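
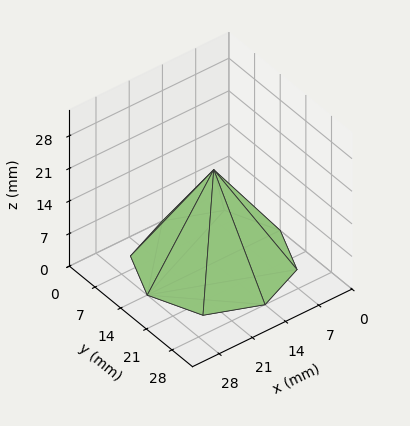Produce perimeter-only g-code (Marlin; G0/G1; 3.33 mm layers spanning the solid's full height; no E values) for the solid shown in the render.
Reading the render: the shape is a regular 8-sided pyramid, base circumscribed radius ≈ 14 mm, apex at z ≈ 20 mm (dimensions read to the nearest mm from the axis ticks). For the g-code, the solid's height is divided into equal slices at the stated Δz and each level perimeter traced with G1 moves after a G0 lift.

; perimeter-only toolpath
G21 ; units = mm
G90 ; absolute positioning
G28 ; home
; layer 1
G0 Z3.33
G0 X25.67 Y14.00
G1 X22.25 Y22.25
G1 X14.00 Y25.67
G1 X5.75 Y22.25
G1 X2.33 Y14.00
G1 X5.75 Y5.75
G1 X14.00 Y2.33
G1 X22.25 Y5.75
G1 X25.67 Y14.00
; layer 2
G0 Z6.67
G0 X23.33 Y14.00
G1 X20.60 Y20.60
G1 X14.00 Y23.33
G1 X7.40 Y20.60
G1 X4.67 Y14.00
G1 X7.40 Y7.40
G1 X14.00 Y4.67
G1 X20.60 Y7.40
G1 X23.33 Y14.00
; layer 3
G0 Z10.00
G0 X21.00 Y14.00
G1 X18.95 Y18.95
G1 X14.00 Y21.00
G1 X9.05 Y18.95
G1 X7.00 Y14.00
G1 X9.05 Y9.05
G1 X14.00 Y7.00
G1 X18.95 Y9.05
G1 X21.00 Y14.00
; layer 4
G0 Z13.33
G0 X18.67 Y14.00
G1 X17.30 Y17.30
G1 X14.00 Y18.67
G1 X10.70 Y17.30
G1 X9.33 Y14.00
G1 X10.70 Y10.70
G1 X14.00 Y9.33
G1 X17.30 Y10.70
G1 X18.67 Y14.00
; layer 5
G0 Z16.67
G0 X16.33 Y14.00
G1 X15.65 Y15.65
G1 X14.00 Y16.33
G1 X12.35 Y15.65
G1 X11.67 Y14.00
G1 X12.35 Y12.35
G1 X14.00 Y11.67
G1 X15.65 Y12.35
G1 X16.33 Y14.00
M2 ; end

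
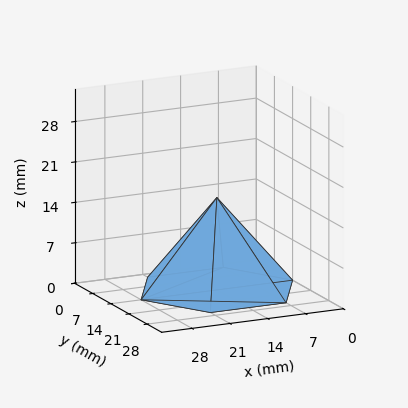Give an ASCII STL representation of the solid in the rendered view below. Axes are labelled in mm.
Reading the render: the shape is a regular 6-sided pyramid, base circumscribed radius ≈ 14 mm, apex at z ≈ 16 mm (dimensions read to the nearest mm from the axis ticks). For the STL, each face is triangulated and given an outward normal.

solid part
  facet normal 0.0000 0.0000 -1.0000
    outer loop
      vertex 7.0 26.1 0.0
      vertex 21.0 26.1 0.0
      vertex 28.0 14.0 0.0
    endloop
  endfacet
  facet normal 0.0000 0.0000 -1.0000
    outer loop
      vertex 0.0 14.0 0.0
      vertex 7.0 26.1 0.0
      vertex 28.0 14.0 0.0
    endloop
  endfacet
  facet normal 0.0000 0.0000 -1.0000
    outer loop
      vertex 7.0 1.9 0.0
      vertex 0.0 14.0 0.0
      vertex 28.0 14.0 0.0
    endloop
  endfacet
  facet normal 0.0000 0.0000 -1.0000
    outer loop
      vertex 21.0 1.9 0.0
      vertex 7.0 1.9 0.0
      vertex 28.0 14.0 0.0
    endloop
  endfacet
  facet normal 0.6900 0.3992 0.6038
    outer loop
      vertex 28.0 14.0 0.0
      vertex 21.0 26.1 0.0
      vertex 14.0 14.0 16.0
    endloop
  endfacet
  facet normal 0.0000 0.7976 0.6032
    outer loop
      vertex 21.0 26.1 0.0
      vertex 7.0 26.1 0.0
      vertex 14.0 14.0 16.0
    endloop
  endfacet
  facet normal -0.6900 0.3992 0.6038
    outer loop
      vertex 7.0 26.1 0.0
      vertex 0.0 14.0 0.0
      vertex 14.0 14.0 16.0
    endloop
  endfacet
  facet normal -0.6900 -0.3992 0.6038
    outer loop
      vertex 0.0 14.0 0.0
      vertex 7.0 1.9 0.0
      vertex 14.0 14.0 16.0
    endloop
  endfacet
  facet normal 0.0000 -0.7976 0.6032
    outer loop
      vertex 7.0 1.9 0.0
      vertex 21.0 1.9 0.0
      vertex 14.0 14.0 16.0
    endloop
  endfacet
  facet normal 0.6900 -0.3992 0.6038
    outer loop
      vertex 21.0 1.9 0.0
      vertex 28.0 14.0 0.0
      vertex 14.0 14.0 16.0
    endloop
  endfacet
endsolid part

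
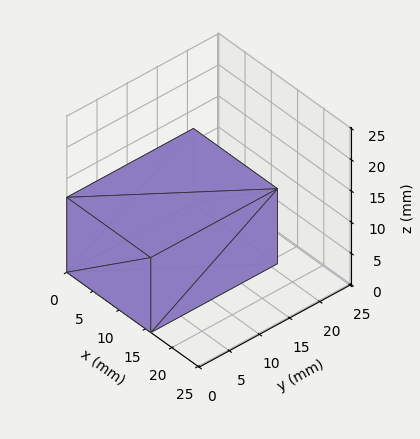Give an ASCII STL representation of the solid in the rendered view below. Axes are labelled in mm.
Reading the render: the shape is a rectangular box, roughly 16 × 21 mm footprint and 12 mm tall (dimensions read to the nearest mm from the axis ticks). For the STL, each face is triangulated and given an outward normal.

solid part
  facet normal 0.0000 0.0000 -1.0000
    outer loop
      vertex 16.000 21.000 0.000
      vertex 16.000 0.000 0.000
      vertex 0.000 0.000 0.000
    endloop
  endfacet
  facet normal 0.0000 0.0000 -1.0000
    outer loop
      vertex 0.000 21.000 0.000
      vertex 16.000 21.000 0.000
      vertex 0.000 0.000 0.000
    endloop
  endfacet
  facet normal 0.0000 0.0000 1.0000
    outer loop
      vertex 0.000 0.000 12.000
      vertex 16.000 0.000 12.000
      vertex 16.000 21.000 12.000
    endloop
  endfacet
  facet normal 0.0000 0.0000 1.0000
    outer loop
      vertex 0.000 0.000 12.000
      vertex 16.000 21.000 12.000
      vertex 0.000 21.000 12.000
    endloop
  endfacet
  facet normal 0.0000 -1.0000 0.0000
    outer loop
      vertex 0.000 0.000 0.000
      vertex 16.000 0.000 0.000
      vertex 16.000 0.000 12.000
    endloop
  endfacet
  facet normal 0.0000 -1.0000 0.0000
    outer loop
      vertex 0.000 0.000 0.000
      vertex 16.000 0.000 12.000
      vertex 0.000 0.000 12.000
    endloop
  endfacet
  facet normal 0.0000 1.0000 0.0000
    outer loop
      vertex 16.000 21.000 12.000
      vertex 16.000 21.000 0.000
      vertex 0.000 21.000 0.000
    endloop
  endfacet
  facet normal 0.0000 1.0000 0.0000
    outer loop
      vertex 0.000 21.000 12.000
      vertex 16.000 21.000 12.000
      vertex 0.000 21.000 0.000
    endloop
  endfacet
  facet normal -1.0000 0.0000 0.0000
    outer loop
      vertex 0.000 21.000 12.000
      vertex 0.000 21.000 0.000
      vertex 0.000 0.000 0.000
    endloop
  endfacet
  facet normal -1.0000 0.0000 0.0000
    outer loop
      vertex 0.000 0.000 12.000
      vertex 0.000 21.000 12.000
      vertex 0.000 0.000 0.000
    endloop
  endfacet
  facet normal 1.0000 0.0000 0.0000
    outer loop
      vertex 16.000 0.000 0.000
      vertex 16.000 21.000 0.000
      vertex 16.000 21.000 12.000
    endloop
  endfacet
  facet normal 1.0000 0.0000 0.0000
    outer loop
      vertex 16.000 0.000 0.000
      vertex 16.000 21.000 12.000
      vertex 16.000 0.000 12.000
    endloop
  endfacet
endsolid part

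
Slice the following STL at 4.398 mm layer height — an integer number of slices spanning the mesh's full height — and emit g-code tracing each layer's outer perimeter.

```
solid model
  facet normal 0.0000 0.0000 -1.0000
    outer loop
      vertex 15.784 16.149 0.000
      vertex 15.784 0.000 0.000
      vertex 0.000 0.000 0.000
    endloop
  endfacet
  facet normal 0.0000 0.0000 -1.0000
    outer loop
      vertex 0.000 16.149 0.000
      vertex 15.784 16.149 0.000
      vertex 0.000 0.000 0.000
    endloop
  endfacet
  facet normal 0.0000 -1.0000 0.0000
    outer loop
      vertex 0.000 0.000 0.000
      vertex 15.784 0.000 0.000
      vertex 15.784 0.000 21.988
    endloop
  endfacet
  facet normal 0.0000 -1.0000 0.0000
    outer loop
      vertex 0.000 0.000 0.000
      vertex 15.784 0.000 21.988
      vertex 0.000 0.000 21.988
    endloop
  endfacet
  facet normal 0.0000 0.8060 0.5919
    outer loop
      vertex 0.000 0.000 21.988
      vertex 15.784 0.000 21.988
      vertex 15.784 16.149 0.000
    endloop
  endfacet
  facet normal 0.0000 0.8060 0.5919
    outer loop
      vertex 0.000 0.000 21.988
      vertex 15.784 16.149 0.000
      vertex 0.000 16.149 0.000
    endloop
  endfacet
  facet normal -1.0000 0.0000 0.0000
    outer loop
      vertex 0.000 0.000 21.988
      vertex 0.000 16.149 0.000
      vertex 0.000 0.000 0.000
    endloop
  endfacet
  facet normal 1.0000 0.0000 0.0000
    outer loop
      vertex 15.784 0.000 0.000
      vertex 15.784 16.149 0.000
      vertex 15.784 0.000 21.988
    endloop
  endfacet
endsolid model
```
; perimeter-only toolpath
G21 ; units = mm
G90 ; absolute positioning
G28 ; home
; layer 1
G0 Z4.398
G0 X0.000 Y0.000
G1 X15.784 Y0.000
G1 X15.784 Y12.919
G1 X0.000 Y12.919
G1 X0.000 Y0.000
; layer 2
G0 Z8.795
G0 X0.000 Y0.000
G1 X15.784 Y0.000
G1 X15.784 Y9.689
G1 X0.000 Y9.689
G1 X0.000 Y0.000
; layer 3
G0 Z13.193
G0 X0.000 Y0.000
G1 X15.784 Y0.000
G1 X15.784 Y6.460
G1 X0.000 Y6.460
G1 X0.000 Y0.000
; layer 4
G0 Z17.590
G0 X0.000 Y0.000
G1 X15.784 Y0.000
G1 X15.784 Y3.230
G1 X0.000 Y3.230
G1 X0.000 Y0.000
M2 ; end

The solid is a wedge (ramp): 15.8 × 16.1 mm base, rising to 22 mm along the y=0 edge and sloping linearly to z=0 at y=16.1. Slicing at Δz = 4.398 mm — 5 equal slices spanning the solid's height, so layer i sits at z = i·h/5 — gives 4 non-empty perimeters. Each is a 4-segment closed polygon; G0 lifts to the layer z and rapids to the start vertex, then G1 traces the edges. The cross-section shrinks linearly with z (the slice at the apex is degenerate and omitted).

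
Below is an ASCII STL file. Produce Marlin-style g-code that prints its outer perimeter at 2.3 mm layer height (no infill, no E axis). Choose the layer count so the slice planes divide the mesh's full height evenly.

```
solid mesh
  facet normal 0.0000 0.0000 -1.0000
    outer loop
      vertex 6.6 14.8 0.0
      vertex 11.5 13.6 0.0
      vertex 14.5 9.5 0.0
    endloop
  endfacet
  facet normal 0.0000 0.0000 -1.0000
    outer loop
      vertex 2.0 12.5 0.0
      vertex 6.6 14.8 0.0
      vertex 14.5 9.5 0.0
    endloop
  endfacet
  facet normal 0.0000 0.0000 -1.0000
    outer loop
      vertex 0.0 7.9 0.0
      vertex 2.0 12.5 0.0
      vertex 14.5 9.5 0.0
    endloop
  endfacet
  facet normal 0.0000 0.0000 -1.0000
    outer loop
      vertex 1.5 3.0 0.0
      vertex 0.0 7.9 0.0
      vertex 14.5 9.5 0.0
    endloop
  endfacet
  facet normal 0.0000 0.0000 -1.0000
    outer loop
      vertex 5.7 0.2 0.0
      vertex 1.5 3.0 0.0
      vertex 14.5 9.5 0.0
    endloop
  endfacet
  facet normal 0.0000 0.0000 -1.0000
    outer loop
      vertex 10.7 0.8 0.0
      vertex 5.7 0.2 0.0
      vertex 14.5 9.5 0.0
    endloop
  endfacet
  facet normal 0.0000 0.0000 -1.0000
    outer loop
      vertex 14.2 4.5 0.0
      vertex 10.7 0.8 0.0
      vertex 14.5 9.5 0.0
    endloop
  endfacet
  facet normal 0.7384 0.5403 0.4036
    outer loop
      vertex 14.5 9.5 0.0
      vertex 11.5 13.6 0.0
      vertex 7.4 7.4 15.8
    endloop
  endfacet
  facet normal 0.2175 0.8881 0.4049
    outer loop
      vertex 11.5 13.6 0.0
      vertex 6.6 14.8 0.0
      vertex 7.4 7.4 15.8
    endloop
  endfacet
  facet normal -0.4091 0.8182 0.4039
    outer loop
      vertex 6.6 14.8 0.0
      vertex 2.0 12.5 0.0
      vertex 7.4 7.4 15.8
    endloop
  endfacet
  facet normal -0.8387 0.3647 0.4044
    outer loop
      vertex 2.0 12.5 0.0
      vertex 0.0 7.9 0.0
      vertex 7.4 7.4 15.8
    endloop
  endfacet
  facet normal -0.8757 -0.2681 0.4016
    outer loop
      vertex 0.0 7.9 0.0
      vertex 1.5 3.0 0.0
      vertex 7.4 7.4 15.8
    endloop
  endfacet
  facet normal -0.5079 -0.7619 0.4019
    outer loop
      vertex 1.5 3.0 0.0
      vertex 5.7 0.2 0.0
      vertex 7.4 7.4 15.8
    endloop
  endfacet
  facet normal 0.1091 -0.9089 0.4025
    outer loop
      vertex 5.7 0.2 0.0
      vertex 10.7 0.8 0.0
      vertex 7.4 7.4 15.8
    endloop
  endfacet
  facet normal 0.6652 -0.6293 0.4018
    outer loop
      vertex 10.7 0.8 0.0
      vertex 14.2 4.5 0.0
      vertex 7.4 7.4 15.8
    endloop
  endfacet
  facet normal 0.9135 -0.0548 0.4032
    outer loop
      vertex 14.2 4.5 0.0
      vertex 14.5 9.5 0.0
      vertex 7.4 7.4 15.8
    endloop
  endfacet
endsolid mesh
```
; perimeter-only toolpath
G21 ; units = mm
G90 ; absolute positioning
G28 ; home
; layer 1
G0 Z2.3
G0 X13.5 Y9.2
G1 X10.9 Y12.7
G1 X6.7 Y13.7
G1 X2.8 Y11.8
G1 X1.1 Y7.8
G1 X2.3 Y3.6
G1 X5.9 Y1.2
G1 X10.2 Y1.7
G1 X13.2 Y4.9
G1 X13.5 Y9.2
; layer 2
G0 Z4.5
G0 X12.5 Y8.9
G1 X10.3 Y11.8
G1 X6.8 Y12.7
G1 X3.5 Y11.0
G1 X2.1 Y7.8
G1 X3.2 Y4.3
G1 X6.2 Y2.3
G1 X9.8 Y2.7
G1 X12.3 Y5.3
G1 X12.5 Y8.9
; layer 3
G0 Z6.8
G0 X11.5 Y8.6
G1 X9.7 Y10.9
G1 X6.9 Y11.6
G1 X4.3 Y10.3
G1 X3.2 Y7.7
G1 X4.0 Y4.9
G1 X6.4 Y3.3
G1 X9.3 Y3.6
G1 X11.3 Y5.7
G1 X11.5 Y8.6
; layer 4
G0 Z9.0
G0 X10.4 Y8.3
G1 X9.2 Y10.1
G1 X7.1 Y10.6
G1 X5.1 Y9.6
G1 X4.2 Y7.6
G1 X4.9 Y5.5
G1 X6.7 Y4.3
G1 X8.8 Y4.6
G1 X10.3 Y6.2
G1 X10.4 Y8.3
; layer 5
G0 Z11.3
G0 X9.4 Y8.0
G1 X8.6 Y9.2
G1 X7.2 Y9.5
G1 X5.9 Y8.9
G1 X5.3 Y7.5
G1 X5.7 Y6.1
G1 X6.9 Y5.3
G1 X8.3 Y5.5
G1 X9.3 Y6.6
G1 X9.4 Y8.0
; layer 6
G0 Z13.5
G0 X8.4 Y7.7
G1 X8.0 Y8.3
G1 X7.3 Y8.5
G1 X6.6 Y8.1
G1 X6.3 Y7.5
G1 X6.6 Y6.8
G1 X7.2 Y6.4
G1 X7.9 Y6.5
G1 X8.4 Y7.0
G1 X8.4 Y7.7
M2 ; end

The solid is a regular 9-sided pyramid, base circumscribed radius ≈ 7.4 mm, apex at z ≈ 15.8 mm. Slicing at Δz = 2.3 mm — 7 equal slices spanning the solid's height, so layer i sits at z = i·h/7 — gives 6 non-empty perimeters. Each is a 9-segment closed polygon; G0 lifts to the layer z and rapids to the start vertex, then G1 traces the edges. The cross-section shrinks linearly with z (the slice at the apex is degenerate and omitted).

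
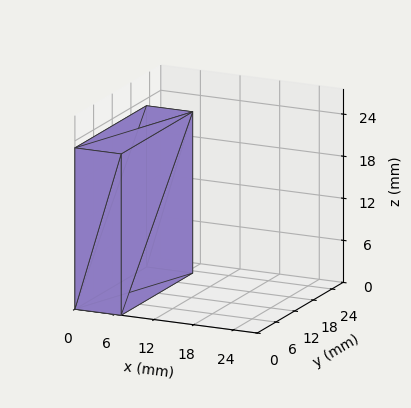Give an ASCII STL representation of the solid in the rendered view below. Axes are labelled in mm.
Reading the render: the shape is a rectangular box, roughly 7 × 23 mm footprint and 23 mm tall (dimensions read to the nearest mm from the axis ticks). For the STL, each face is triangulated and given an outward normal.

solid part
  facet normal 0.0000 0.0000 -1.0000
    outer loop
      vertex 7.00 23.00 0.00
      vertex 7.00 0.00 0.00
      vertex 0.00 0.00 0.00
    endloop
  endfacet
  facet normal 0.0000 0.0000 -1.0000
    outer loop
      vertex 0.00 23.00 0.00
      vertex 7.00 23.00 0.00
      vertex 0.00 0.00 0.00
    endloop
  endfacet
  facet normal 0.0000 0.0000 1.0000
    outer loop
      vertex 0.00 0.00 23.00
      vertex 7.00 0.00 23.00
      vertex 7.00 23.00 23.00
    endloop
  endfacet
  facet normal 0.0000 0.0000 1.0000
    outer loop
      vertex 0.00 0.00 23.00
      vertex 7.00 23.00 23.00
      vertex 0.00 23.00 23.00
    endloop
  endfacet
  facet normal 0.0000 -1.0000 0.0000
    outer loop
      vertex 0.00 0.00 0.00
      vertex 7.00 0.00 0.00
      vertex 7.00 0.00 23.00
    endloop
  endfacet
  facet normal 0.0000 -1.0000 0.0000
    outer loop
      vertex 0.00 0.00 0.00
      vertex 7.00 0.00 23.00
      vertex 0.00 0.00 23.00
    endloop
  endfacet
  facet normal 0.0000 1.0000 0.0000
    outer loop
      vertex 7.00 23.00 23.00
      vertex 7.00 23.00 0.00
      vertex 0.00 23.00 0.00
    endloop
  endfacet
  facet normal 0.0000 1.0000 0.0000
    outer loop
      vertex 0.00 23.00 23.00
      vertex 7.00 23.00 23.00
      vertex 0.00 23.00 0.00
    endloop
  endfacet
  facet normal -1.0000 0.0000 0.0000
    outer loop
      vertex 0.00 23.00 23.00
      vertex 0.00 23.00 0.00
      vertex 0.00 0.00 0.00
    endloop
  endfacet
  facet normal -1.0000 0.0000 0.0000
    outer loop
      vertex 0.00 0.00 23.00
      vertex 0.00 23.00 23.00
      vertex 0.00 0.00 0.00
    endloop
  endfacet
  facet normal 1.0000 0.0000 0.0000
    outer loop
      vertex 7.00 0.00 0.00
      vertex 7.00 23.00 0.00
      vertex 7.00 23.00 23.00
    endloop
  endfacet
  facet normal 1.0000 0.0000 0.0000
    outer loop
      vertex 7.00 0.00 0.00
      vertex 7.00 23.00 23.00
      vertex 7.00 0.00 23.00
    endloop
  endfacet
endsolid part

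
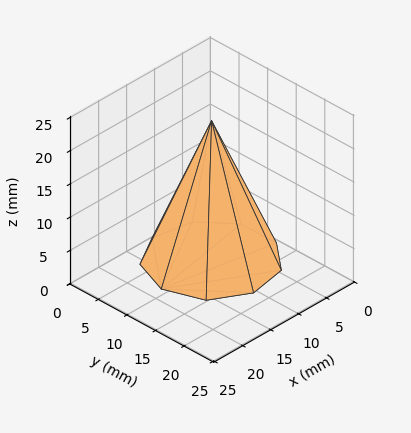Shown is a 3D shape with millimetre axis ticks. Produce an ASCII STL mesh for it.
Reading the render: the shape is a regular 9-sided pyramid, base circumscribed radius ≈ 9 mm, apex at z ≈ 21 mm (dimensions read to the nearest mm from the axis ticks). For the STL, each face is triangulated and given an outward normal.

solid part
  facet normal 0.0000 0.0000 -1.0000
    outer loop
      vertex 10.563 17.863 0.000
      vertex 15.894 14.785 0.000
      vertex 18.000 9.000 0.000
    endloop
  endfacet
  facet normal 0.0000 0.0000 -1.0000
    outer loop
      vertex 4.500 16.794 0.000
      vertex 10.563 17.863 0.000
      vertex 18.000 9.000 0.000
    endloop
  endfacet
  facet normal 0.0000 0.0000 -1.0000
    outer loop
      vertex 0.543 12.078 0.000
      vertex 4.500 16.794 0.000
      vertex 18.000 9.000 0.000
    endloop
  endfacet
  facet normal 0.0000 0.0000 -1.0000
    outer loop
      vertex 0.543 5.922 0.000
      vertex 0.543 12.078 0.000
      vertex 18.000 9.000 0.000
    endloop
  endfacet
  facet normal 0.0000 0.0000 -1.0000
    outer loop
      vertex 4.500 1.206 0.000
      vertex 0.543 5.922 0.000
      vertex 18.000 9.000 0.000
    endloop
  endfacet
  facet normal 0.0000 0.0000 -1.0000
    outer loop
      vertex 10.563 0.137 0.000
      vertex 4.500 1.206 0.000
      vertex 18.000 9.000 0.000
    endloop
  endfacet
  facet normal 0.0000 0.0000 -1.0000
    outer loop
      vertex 15.894 3.215 0.000
      vertex 10.563 0.137 0.000
      vertex 18.000 9.000 0.000
    endloop
  endfacet
  facet normal 0.8716 0.3173 0.3736
    outer loop
      vertex 18.000 9.000 0.000
      vertex 15.894 14.785 0.000
      vertex 9.000 9.000 21.000
    endloop
  endfacet
  facet normal 0.4638 0.8033 0.3736
    outer loop
      vertex 15.894 14.785 0.000
      vertex 10.563 17.863 0.000
      vertex 9.000 9.000 21.000
    endloop
  endfacet
  facet normal -0.1611 0.9135 0.3736
    outer loop
      vertex 10.563 17.863 0.000
      vertex 4.500 16.794 0.000
      vertex 9.000 9.000 21.000
    endloop
  endfacet
  facet normal -0.7106 0.5962 0.3736
    outer loop
      vertex 4.500 16.794 0.000
      vertex 0.543 12.078 0.000
      vertex 9.000 9.000 21.000
    endloop
  endfacet
  facet normal -0.9276 0.0000 0.3736
    outer loop
      vertex 0.543 12.078 0.000
      vertex 0.543 5.922 0.000
      vertex 9.000 9.000 21.000
    endloop
  endfacet
  facet normal -0.7106 -0.5962 0.3736
    outer loop
      vertex 0.543 5.922 0.000
      vertex 4.500 1.206 0.000
      vertex 9.000 9.000 21.000
    endloop
  endfacet
  facet normal -0.1611 -0.9135 0.3736
    outer loop
      vertex 4.500 1.206 0.000
      vertex 10.563 0.137 0.000
      vertex 9.000 9.000 21.000
    endloop
  endfacet
  facet normal 0.4638 -0.8033 0.3736
    outer loop
      vertex 10.563 0.137 0.000
      vertex 15.894 3.215 0.000
      vertex 9.000 9.000 21.000
    endloop
  endfacet
  facet normal 0.8716 -0.3173 0.3736
    outer loop
      vertex 15.894 3.215 0.000
      vertex 18.000 9.000 0.000
      vertex 9.000 9.000 21.000
    endloop
  endfacet
endsolid part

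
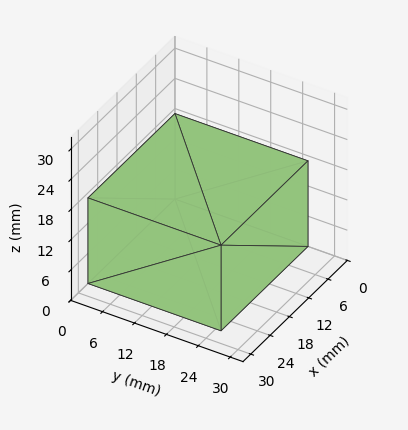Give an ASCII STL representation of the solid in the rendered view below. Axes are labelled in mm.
Reading the render: the shape is a rectangular box, roughly 27 × 25 mm footprint and 17 mm tall (dimensions read to the nearest mm from the axis ticks). For the STL, each face is triangulated and given an outward normal.

solid part
  facet normal 0.0000 0.0000 -1.0000
    outer loop
      vertex 27.000 25.000 0.000
      vertex 27.000 0.000 0.000
      vertex 0.000 0.000 0.000
    endloop
  endfacet
  facet normal 0.0000 0.0000 -1.0000
    outer loop
      vertex 0.000 25.000 0.000
      vertex 27.000 25.000 0.000
      vertex 0.000 0.000 0.000
    endloop
  endfacet
  facet normal 0.0000 0.0000 1.0000
    outer loop
      vertex 0.000 0.000 17.000
      vertex 27.000 0.000 17.000
      vertex 27.000 25.000 17.000
    endloop
  endfacet
  facet normal 0.0000 0.0000 1.0000
    outer loop
      vertex 0.000 0.000 17.000
      vertex 27.000 25.000 17.000
      vertex 0.000 25.000 17.000
    endloop
  endfacet
  facet normal 0.0000 -1.0000 0.0000
    outer loop
      vertex 0.000 0.000 0.000
      vertex 27.000 0.000 0.000
      vertex 27.000 0.000 17.000
    endloop
  endfacet
  facet normal 0.0000 -1.0000 0.0000
    outer loop
      vertex 0.000 0.000 0.000
      vertex 27.000 0.000 17.000
      vertex 0.000 0.000 17.000
    endloop
  endfacet
  facet normal 0.0000 1.0000 0.0000
    outer loop
      vertex 27.000 25.000 17.000
      vertex 27.000 25.000 0.000
      vertex 0.000 25.000 0.000
    endloop
  endfacet
  facet normal 0.0000 1.0000 0.0000
    outer loop
      vertex 0.000 25.000 17.000
      vertex 27.000 25.000 17.000
      vertex 0.000 25.000 0.000
    endloop
  endfacet
  facet normal -1.0000 0.0000 0.0000
    outer loop
      vertex 0.000 25.000 17.000
      vertex 0.000 25.000 0.000
      vertex 0.000 0.000 0.000
    endloop
  endfacet
  facet normal -1.0000 0.0000 0.0000
    outer loop
      vertex 0.000 0.000 17.000
      vertex 0.000 25.000 17.000
      vertex 0.000 0.000 0.000
    endloop
  endfacet
  facet normal 1.0000 0.0000 0.0000
    outer loop
      vertex 27.000 0.000 0.000
      vertex 27.000 25.000 0.000
      vertex 27.000 25.000 17.000
    endloop
  endfacet
  facet normal 1.0000 0.0000 0.0000
    outer loop
      vertex 27.000 0.000 0.000
      vertex 27.000 25.000 17.000
      vertex 27.000 0.000 17.000
    endloop
  endfacet
endsolid part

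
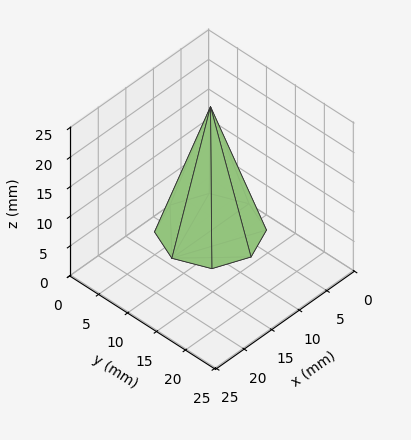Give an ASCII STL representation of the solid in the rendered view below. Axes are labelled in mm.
Reading the render: the shape is a regular 8-sided pyramid, base circumscribed radius ≈ 7 mm, apex at z ≈ 21 mm (dimensions read to the nearest mm from the axis ticks). For the STL, each face is triangulated and given an outward normal.

solid part
  facet normal 0.0000 0.0000 -1.0000
    outer loop
      vertex 7.000 14.000 0.000
      vertex 11.950 11.950 0.000
      vertex 14.000 7.000 0.000
    endloop
  endfacet
  facet normal 0.0000 0.0000 -1.0000
    outer loop
      vertex 2.050 11.950 0.000
      vertex 7.000 14.000 0.000
      vertex 14.000 7.000 0.000
    endloop
  endfacet
  facet normal 0.0000 0.0000 -1.0000
    outer loop
      vertex 0.000 7.000 0.000
      vertex 2.050 11.950 0.000
      vertex 14.000 7.000 0.000
    endloop
  endfacet
  facet normal 0.0000 0.0000 -1.0000
    outer loop
      vertex 2.050 2.050 0.000
      vertex 0.000 7.000 0.000
      vertex 14.000 7.000 0.000
    endloop
  endfacet
  facet normal 0.0000 0.0000 -1.0000
    outer loop
      vertex 7.000 0.000 0.000
      vertex 2.050 2.050 0.000
      vertex 14.000 7.000 0.000
    endloop
  endfacet
  facet normal 0.0000 0.0000 -1.0000
    outer loop
      vertex 11.950 2.050 0.000
      vertex 7.000 0.000 0.000
      vertex 14.000 7.000 0.000
    endloop
  endfacet
  facet normal 0.8830 0.3657 0.2943
    outer loop
      vertex 14.000 7.000 0.000
      vertex 11.950 11.950 0.000
      vertex 7.000 7.000 21.000
    endloop
  endfacet
  facet normal 0.3657 0.8830 0.2943
    outer loop
      vertex 11.950 11.950 0.000
      vertex 7.000 14.000 0.000
      vertex 7.000 7.000 21.000
    endloop
  endfacet
  facet normal -0.3657 0.8830 0.2943
    outer loop
      vertex 7.000 14.000 0.000
      vertex 2.050 11.950 0.000
      vertex 7.000 7.000 21.000
    endloop
  endfacet
  facet normal -0.8830 0.3657 0.2943
    outer loop
      vertex 2.050 11.950 0.000
      vertex 0.000 7.000 0.000
      vertex 7.000 7.000 21.000
    endloop
  endfacet
  facet normal -0.8830 -0.3657 0.2943
    outer loop
      vertex 0.000 7.000 0.000
      vertex 2.050 2.050 0.000
      vertex 7.000 7.000 21.000
    endloop
  endfacet
  facet normal -0.3657 -0.8830 0.2943
    outer loop
      vertex 2.050 2.050 0.000
      vertex 7.000 0.000 0.000
      vertex 7.000 7.000 21.000
    endloop
  endfacet
  facet normal 0.3657 -0.8830 0.2943
    outer loop
      vertex 7.000 0.000 0.000
      vertex 11.950 2.050 0.000
      vertex 7.000 7.000 21.000
    endloop
  endfacet
  facet normal 0.8830 -0.3657 0.2943
    outer loop
      vertex 11.950 2.050 0.000
      vertex 14.000 7.000 0.000
      vertex 7.000 7.000 21.000
    endloop
  endfacet
endsolid part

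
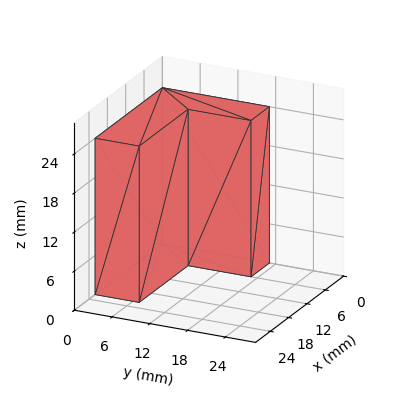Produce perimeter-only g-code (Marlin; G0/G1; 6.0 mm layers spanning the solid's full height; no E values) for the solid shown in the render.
Reading the render: the shape is an L-shaped prism: outer 22 × 17 mm, arm thicknesses ≈ 7 mm (horizontal) and 6 mm (vertical), extruded 24 mm in z (dimensions read to the nearest mm from the axis ticks). For the g-code, the solid's height is divided into equal slices at the stated Δz and each level perimeter traced with G1 moves after a G0 lift.

; perimeter-only toolpath
G21 ; units = mm
G90 ; absolute positioning
G28 ; home
; layer 1
G0 Z6.0
G0 X0.0 Y0.0
G1 X22.0 Y0.0
G1 X22.0 Y7.0
G1 X6.0 Y7.0
G1 X6.0 Y17.0
G1 X0.0 Y17.0
G1 X0.0 Y0.0
; layer 2
G0 Z12.0
G0 X0.0 Y0.0
G1 X22.0 Y0.0
G1 X22.0 Y7.0
G1 X6.0 Y7.0
G1 X6.0 Y17.0
G1 X0.0 Y17.0
G1 X0.0 Y0.0
; layer 3
G0 Z18.0
G0 X0.0 Y0.0
G1 X22.0 Y0.0
G1 X22.0 Y7.0
G1 X6.0 Y7.0
G1 X6.0 Y17.0
G1 X0.0 Y17.0
G1 X0.0 Y0.0
; layer 4
G0 Z24.0
G0 X0.0 Y0.0
G1 X22.0 Y0.0
G1 X22.0 Y7.0
G1 X6.0 Y7.0
G1 X6.0 Y17.0
G1 X0.0 Y17.0
G1 X0.0 Y0.0
M2 ; end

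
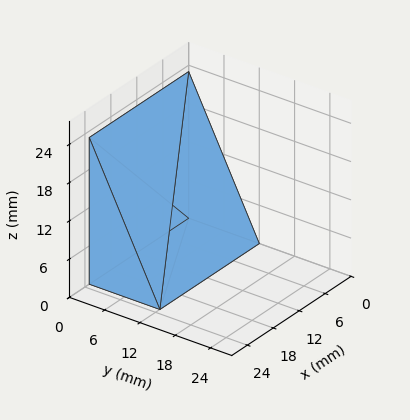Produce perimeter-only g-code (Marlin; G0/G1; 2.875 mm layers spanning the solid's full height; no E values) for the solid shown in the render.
Reading the render: the shape is a wedge (ramp): 23 × 12 mm base, rising to 23 mm along the y=0 edge and sloping linearly to z=0 at y=12 (dimensions read to the nearest mm from the axis ticks). For the g-code, the solid's height is divided into equal slices at the stated Δz and each level perimeter traced with G1 moves after a G0 lift.

; perimeter-only toolpath
G21 ; units = mm
G90 ; absolute positioning
G28 ; home
; layer 1
G0 Z2.875
G0 X0.000 Y0.000
G1 X23.000 Y0.000
G1 X23.000 Y10.500
G1 X0.000 Y10.500
G1 X0.000 Y0.000
; layer 2
G0 Z5.750
G0 X0.000 Y0.000
G1 X23.000 Y0.000
G1 X23.000 Y9.000
G1 X0.000 Y9.000
G1 X0.000 Y0.000
; layer 3
G0 Z8.625
G0 X0.000 Y0.000
G1 X23.000 Y0.000
G1 X23.000 Y7.500
G1 X0.000 Y7.500
G1 X0.000 Y0.000
; layer 4
G0 Z11.500
G0 X0.000 Y0.000
G1 X23.000 Y0.000
G1 X23.000 Y6.000
G1 X0.000 Y6.000
G1 X0.000 Y0.000
; layer 5
G0 Z14.375
G0 X0.000 Y0.000
G1 X23.000 Y0.000
G1 X23.000 Y4.500
G1 X0.000 Y4.500
G1 X0.000 Y0.000
; layer 6
G0 Z17.250
G0 X0.000 Y0.000
G1 X23.000 Y0.000
G1 X23.000 Y3.000
G1 X0.000 Y3.000
G1 X0.000 Y0.000
; layer 7
G0 Z20.125
G0 X0.000 Y0.000
G1 X23.000 Y0.000
G1 X23.000 Y1.500
G1 X0.000 Y1.500
G1 X0.000 Y0.000
M2 ; end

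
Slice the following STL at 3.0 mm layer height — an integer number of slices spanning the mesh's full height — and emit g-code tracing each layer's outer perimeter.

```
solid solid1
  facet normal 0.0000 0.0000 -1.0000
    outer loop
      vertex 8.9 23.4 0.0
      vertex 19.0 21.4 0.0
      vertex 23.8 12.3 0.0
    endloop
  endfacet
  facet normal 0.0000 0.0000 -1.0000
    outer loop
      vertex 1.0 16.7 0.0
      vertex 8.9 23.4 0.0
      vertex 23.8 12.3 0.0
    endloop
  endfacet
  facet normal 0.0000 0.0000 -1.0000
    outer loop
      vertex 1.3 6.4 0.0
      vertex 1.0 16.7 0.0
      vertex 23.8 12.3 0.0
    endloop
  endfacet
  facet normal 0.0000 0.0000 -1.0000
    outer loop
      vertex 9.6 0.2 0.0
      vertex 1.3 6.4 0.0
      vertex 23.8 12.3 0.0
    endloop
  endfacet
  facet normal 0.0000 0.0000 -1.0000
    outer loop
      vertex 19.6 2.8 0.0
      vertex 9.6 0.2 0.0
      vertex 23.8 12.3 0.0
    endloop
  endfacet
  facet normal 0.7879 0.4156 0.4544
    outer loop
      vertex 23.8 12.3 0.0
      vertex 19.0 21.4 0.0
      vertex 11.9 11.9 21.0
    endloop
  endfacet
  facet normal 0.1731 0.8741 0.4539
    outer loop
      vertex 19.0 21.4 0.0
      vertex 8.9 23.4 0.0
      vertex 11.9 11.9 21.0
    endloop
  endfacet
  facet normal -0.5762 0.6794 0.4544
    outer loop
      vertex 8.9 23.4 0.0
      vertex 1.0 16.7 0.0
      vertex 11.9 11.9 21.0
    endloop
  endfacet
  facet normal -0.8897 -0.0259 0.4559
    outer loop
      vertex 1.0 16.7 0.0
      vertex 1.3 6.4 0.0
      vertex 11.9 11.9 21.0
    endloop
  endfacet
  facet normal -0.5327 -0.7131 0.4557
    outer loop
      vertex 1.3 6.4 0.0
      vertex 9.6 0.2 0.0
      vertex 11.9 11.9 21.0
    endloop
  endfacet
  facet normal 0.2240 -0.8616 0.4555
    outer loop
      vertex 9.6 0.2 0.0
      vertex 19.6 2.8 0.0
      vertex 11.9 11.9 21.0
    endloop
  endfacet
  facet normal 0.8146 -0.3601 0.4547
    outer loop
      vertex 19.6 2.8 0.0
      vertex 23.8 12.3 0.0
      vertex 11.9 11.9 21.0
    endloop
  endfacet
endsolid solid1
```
; perimeter-only toolpath
G21 ; units = mm
G90 ; absolute positioning
G28 ; home
; layer 1
G0 Z3.0
G0 X22.1 Y12.2
G1 X18.0 Y20.0
G1 X9.3 Y21.8
G1 X2.6 Y16.0
G1 X2.8 Y7.2
G1 X9.9 Y1.9
G1 X18.5 Y4.1
G1 X22.1 Y12.2
; layer 2
G0 Z6.0
G0 X20.4 Y12.2
G1 X17.0 Y18.7
G1 X9.8 Y20.1
G1 X4.1 Y15.3
G1 X4.3 Y8.0
G1 X10.3 Y3.5
G1 X17.4 Y5.4
G1 X20.4 Y12.2
; layer 3
G0 Z9.0
G0 X18.7 Y12.1
G1 X16.0 Y17.3
G1 X10.2 Y18.5
G1 X5.7 Y14.6
G1 X5.8 Y8.8
G1 X10.6 Y5.2
G1 X16.3 Y6.7
G1 X18.7 Y12.1
; layer 4
G0 Z12.0
G0 X17.0 Y12.1
G1 X14.9 Y16.0
G1 X10.6 Y16.8
G1 X7.2 Y14.0
G1 X7.4 Y9.5
G1 X10.9 Y6.9
G1 X15.2 Y8.0
G1 X17.0 Y12.1
; layer 5
G0 Z15.0
G0 X15.3 Y12.0
G1 X13.9 Y14.6
G1 X11.0 Y15.2
G1 X8.8 Y13.3
G1 X8.9 Y10.3
G1 X11.2 Y8.6
G1 X14.1 Y9.3
G1 X15.3 Y12.0
; layer 6
G0 Z18.0
G0 X13.6 Y12.0
G1 X12.9 Y13.3
G1 X11.5 Y13.5
G1 X10.3 Y12.6
G1 X10.4 Y11.1
G1 X11.6 Y10.2
G1 X13.0 Y10.6
G1 X13.6 Y12.0
M2 ; end

The solid is a regular 7-sided pyramid, base circumscribed radius ≈ 11.9 mm, apex at z ≈ 21 mm. Slicing at Δz = 3.0 mm — 7 equal slices spanning the solid's height, so layer i sits at z = i·h/7 — gives 6 non-empty perimeters. Each is a 7-segment closed polygon; G0 lifts to the layer z and rapids to the start vertex, then G1 traces the edges. The cross-section shrinks linearly with z (the slice at the apex is degenerate and omitted).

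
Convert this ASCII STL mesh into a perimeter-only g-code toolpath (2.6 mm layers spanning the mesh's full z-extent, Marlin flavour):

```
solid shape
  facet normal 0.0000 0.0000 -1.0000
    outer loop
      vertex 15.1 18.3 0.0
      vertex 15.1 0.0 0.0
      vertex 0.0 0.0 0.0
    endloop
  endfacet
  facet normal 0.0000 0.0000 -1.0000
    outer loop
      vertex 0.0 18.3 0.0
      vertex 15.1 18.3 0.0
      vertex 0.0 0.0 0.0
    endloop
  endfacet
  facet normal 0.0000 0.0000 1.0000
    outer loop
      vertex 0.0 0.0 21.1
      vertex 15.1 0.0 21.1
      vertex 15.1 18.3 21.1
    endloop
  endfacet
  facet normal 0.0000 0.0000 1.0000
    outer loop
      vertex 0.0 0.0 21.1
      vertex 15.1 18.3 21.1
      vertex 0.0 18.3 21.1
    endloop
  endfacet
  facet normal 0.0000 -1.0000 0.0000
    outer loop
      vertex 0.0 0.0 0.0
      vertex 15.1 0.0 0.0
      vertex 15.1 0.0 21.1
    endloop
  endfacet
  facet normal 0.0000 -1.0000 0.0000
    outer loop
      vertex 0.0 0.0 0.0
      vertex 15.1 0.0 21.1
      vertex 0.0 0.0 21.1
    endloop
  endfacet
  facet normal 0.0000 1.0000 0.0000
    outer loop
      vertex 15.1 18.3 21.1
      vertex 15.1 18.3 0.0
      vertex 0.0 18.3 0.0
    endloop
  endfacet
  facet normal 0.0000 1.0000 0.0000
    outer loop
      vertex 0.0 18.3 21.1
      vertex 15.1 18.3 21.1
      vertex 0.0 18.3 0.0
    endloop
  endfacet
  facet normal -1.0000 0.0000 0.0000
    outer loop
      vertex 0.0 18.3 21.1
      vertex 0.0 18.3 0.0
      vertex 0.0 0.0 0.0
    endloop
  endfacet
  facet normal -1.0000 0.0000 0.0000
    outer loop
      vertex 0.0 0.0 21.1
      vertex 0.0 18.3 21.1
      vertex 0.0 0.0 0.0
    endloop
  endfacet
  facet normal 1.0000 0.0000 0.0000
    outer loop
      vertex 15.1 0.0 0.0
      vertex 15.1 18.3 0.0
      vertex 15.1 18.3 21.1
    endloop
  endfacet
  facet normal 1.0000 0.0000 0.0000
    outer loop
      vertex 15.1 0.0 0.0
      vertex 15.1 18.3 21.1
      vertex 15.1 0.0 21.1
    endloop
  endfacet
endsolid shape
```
; perimeter-only toolpath
G21 ; units = mm
G90 ; absolute positioning
G28 ; home
; layer 1
G0 Z2.6
G0 X0.0 Y0.0
G1 X15.1 Y0.0
G1 X15.1 Y18.3
G1 X0.0 Y18.3
G1 X0.0 Y0.0
; layer 2
G0 Z5.3
G0 X0.0 Y0.0
G1 X15.1 Y0.0
G1 X15.1 Y18.3
G1 X0.0 Y18.3
G1 X0.0 Y0.0
; layer 3
G0 Z7.9
G0 X0.0 Y0.0
G1 X15.1 Y0.0
G1 X15.1 Y18.3
G1 X0.0 Y18.3
G1 X0.0 Y0.0
; layer 4
G0 Z10.6
G0 X0.0 Y0.0
G1 X15.1 Y0.0
G1 X15.1 Y18.3
G1 X0.0 Y18.3
G1 X0.0 Y0.0
; layer 5
G0 Z13.2
G0 X0.0 Y0.0
G1 X15.1 Y0.0
G1 X15.1 Y18.3
G1 X0.0 Y18.3
G1 X0.0 Y0.0
; layer 6
G0 Z15.8
G0 X0.0 Y0.0
G1 X15.1 Y0.0
G1 X15.1 Y18.3
G1 X0.0 Y18.3
G1 X0.0 Y0.0
; layer 7
G0 Z18.5
G0 X0.0 Y0.0
G1 X15.1 Y0.0
G1 X15.1 Y18.3
G1 X0.0 Y18.3
G1 X0.0 Y0.0
; layer 8
G0 Z21.1
G0 X0.0 Y0.0
G1 X15.1 Y0.0
G1 X15.1 Y18.3
G1 X0.0 Y18.3
G1 X0.0 Y0.0
M2 ; end

The solid is a rectangular box, roughly 15.1 × 18.3 mm footprint and 21.1 mm tall. Slicing at Δz = 2.6 mm — 8 equal slices spanning the solid's height, so layer i sits at z = i·h/8 — gives 8 non-empty perimeters. Each is a 4-segment closed polygon; G0 lifts to the layer z and rapids to the start vertex, then G1 traces the edges.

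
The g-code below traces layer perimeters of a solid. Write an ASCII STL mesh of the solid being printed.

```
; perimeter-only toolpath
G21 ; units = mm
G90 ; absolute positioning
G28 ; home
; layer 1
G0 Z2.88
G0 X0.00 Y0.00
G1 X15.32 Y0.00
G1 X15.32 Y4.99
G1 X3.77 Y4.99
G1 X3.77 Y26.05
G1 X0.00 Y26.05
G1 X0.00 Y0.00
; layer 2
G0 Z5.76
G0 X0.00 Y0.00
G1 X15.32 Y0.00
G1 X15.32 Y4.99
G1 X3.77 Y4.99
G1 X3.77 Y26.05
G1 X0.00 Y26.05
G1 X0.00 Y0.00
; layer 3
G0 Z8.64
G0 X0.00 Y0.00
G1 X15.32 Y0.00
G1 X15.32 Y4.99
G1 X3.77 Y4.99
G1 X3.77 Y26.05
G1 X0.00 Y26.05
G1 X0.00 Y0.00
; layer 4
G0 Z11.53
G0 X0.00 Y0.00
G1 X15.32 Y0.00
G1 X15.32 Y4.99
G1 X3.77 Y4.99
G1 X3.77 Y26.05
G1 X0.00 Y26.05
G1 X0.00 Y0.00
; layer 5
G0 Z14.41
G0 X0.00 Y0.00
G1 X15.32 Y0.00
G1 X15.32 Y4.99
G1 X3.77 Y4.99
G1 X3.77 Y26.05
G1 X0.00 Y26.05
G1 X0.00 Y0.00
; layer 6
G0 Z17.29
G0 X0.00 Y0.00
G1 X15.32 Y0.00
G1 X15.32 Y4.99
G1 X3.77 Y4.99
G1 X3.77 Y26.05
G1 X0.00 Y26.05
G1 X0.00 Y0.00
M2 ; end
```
solid part
  facet normal 0.0000 0.0000 -1.0000
    outer loop
      vertex 15.32 4.99 0.00
      vertex 15.32 0.00 0.00
      vertex 0.00 0.00 0.00
    endloop
  endfacet
  facet normal 0.0000 0.0000 -1.0000
    outer loop
      vertex 3.77 4.99 0.00
      vertex 15.32 4.99 0.00
      vertex 0.00 0.00 0.00
    endloop
  endfacet
  facet normal 0.0000 0.0000 -1.0000
    outer loop
      vertex 3.77 26.05 0.00
      vertex 3.77 4.99 0.00
      vertex 0.00 0.00 0.00
    endloop
  endfacet
  facet normal 0.0000 0.0000 -1.0000
    outer loop
      vertex 0.00 26.05 0.00
      vertex 3.77 26.05 0.00
      vertex 0.00 0.00 0.00
    endloop
  endfacet
  facet normal 0.0000 0.0000 1.0000
    outer loop
      vertex 0.00 0.00 17.29
      vertex 15.32 0.00 17.29
      vertex 15.32 4.99 17.29
    endloop
  endfacet
  facet normal 0.0000 0.0000 1.0000
    outer loop
      vertex 0.00 0.00 17.29
      vertex 15.32 4.99 17.29
      vertex 3.77 4.99 17.29
    endloop
  endfacet
  facet normal 0.0000 0.0000 1.0000
    outer loop
      vertex 0.00 0.00 17.29
      vertex 3.77 4.99 17.29
      vertex 3.77 26.05 17.29
    endloop
  endfacet
  facet normal 0.0000 0.0000 1.0000
    outer loop
      vertex 0.00 0.00 17.29
      vertex 3.77 26.05 17.29
      vertex 0.00 26.05 17.29
    endloop
  endfacet
  facet normal 0.0000 -1.0000 0.0000
    outer loop
      vertex 0.00 0.00 0.00
      vertex 15.32 0.00 0.00
      vertex 15.32 0.00 17.29
    endloop
  endfacet
  facet normal 0.0000 -1.0000 0.0000
    outer loop
      vertex 0.00 0.00 0.00
      vertex 15.32 0.00 17.29
      vertex 0.00 0.00 17.29
    endloop
  endfacet
  facet normal 1.0000 0.0000 0.0000
    outer loop
      vertex 15.32 0.00 0.00
      vertex 15.32 4.99 0.00
      vertex 15.32 4.99 17.29
    endloop
  endfacet
  facet normal 1.0000 0.0000 0.0000
    outer loop
      vertex 15.32 0.00 0.00
      vertex 15.32 4.99 17.29
      vertex 15.32 0.00 17.29
    endloop
  endfacet
  facet normal 0.0000 1.0000 0.0000
    outer loop
      vertex 15.32 4.99 0.00
      vertex 3.77 4.99 0.00
      vertex 3.77 4.99 17.29
    endloop
  endfacet
  facet normal 0.0000 1.0000 0.0000
    outer loop
      vertex 15.32 4.99 0.00
      vertex 3.77 4.99 17.29
      vertex 15.32 4.99 17.29
    endloop
  endfacet
  facet normal 1.0000 0.0000 0.0000
    outer loop
      vertex 3.77 4.99 0.00
      vertex 3.77 26.05 0.00
      vertex 3.77 26.05 17.29
    endloop
  endfacet
  facet normal 1.0000 0.0000 0.0000
    outer loop
      vertex 3.77 4.99 0.00
      vertex 3.77 26.05 17.29
      vertex 3.77 4.99 17.29
    endloop
  endfacet
  facet normal 0.0000 1.0000 0.0000
    outer loop
      vertex 3.77 26.05 0.00
      vertex 0.00 26.05 0.00
      vertex 0.00 26.05 17.29
    endloop
  endfacet
  facet normal 0.0000 1.0000 0.0000
    outer loop
      vertex 3.77 26.05 0.00
      vertex 0.00 26.05 17.29
      vertex 3.77 26.05 17.29
    endloop
  endfacet
  facet normal -1.0000 0.0000 0.0000
    outer loop
      vertex 0.00 26.05 0.00
      vertex 0.00 0.00 0.00
      vertex 0.00 0.00 17.29
    endloop
  endfacet
  facet normal -1.0000 0.0000 0.0000
    outer loop
      vertex 0.00 26.05 0.00
      vertex 0.00 0.00 17.29
      vertex 0.00 26.05 17.29
    endloop
  endfacet
endsolid part

The G0 Z moves step by Δz≈2.88 mm. Every layer's G1 loop is the same polygon, so the solid is a straight extrusion of it from z=0 to z≈17.3. Closing with flat bottom and top caps and triangulating gives 20 facets — an L-shaped prism: outer 15.3 × 26.1 mm, arm thicknesses ≈ 4.99 mm (horizontal) and 3.77 mm (vertical), extruded 17.3 mm in z.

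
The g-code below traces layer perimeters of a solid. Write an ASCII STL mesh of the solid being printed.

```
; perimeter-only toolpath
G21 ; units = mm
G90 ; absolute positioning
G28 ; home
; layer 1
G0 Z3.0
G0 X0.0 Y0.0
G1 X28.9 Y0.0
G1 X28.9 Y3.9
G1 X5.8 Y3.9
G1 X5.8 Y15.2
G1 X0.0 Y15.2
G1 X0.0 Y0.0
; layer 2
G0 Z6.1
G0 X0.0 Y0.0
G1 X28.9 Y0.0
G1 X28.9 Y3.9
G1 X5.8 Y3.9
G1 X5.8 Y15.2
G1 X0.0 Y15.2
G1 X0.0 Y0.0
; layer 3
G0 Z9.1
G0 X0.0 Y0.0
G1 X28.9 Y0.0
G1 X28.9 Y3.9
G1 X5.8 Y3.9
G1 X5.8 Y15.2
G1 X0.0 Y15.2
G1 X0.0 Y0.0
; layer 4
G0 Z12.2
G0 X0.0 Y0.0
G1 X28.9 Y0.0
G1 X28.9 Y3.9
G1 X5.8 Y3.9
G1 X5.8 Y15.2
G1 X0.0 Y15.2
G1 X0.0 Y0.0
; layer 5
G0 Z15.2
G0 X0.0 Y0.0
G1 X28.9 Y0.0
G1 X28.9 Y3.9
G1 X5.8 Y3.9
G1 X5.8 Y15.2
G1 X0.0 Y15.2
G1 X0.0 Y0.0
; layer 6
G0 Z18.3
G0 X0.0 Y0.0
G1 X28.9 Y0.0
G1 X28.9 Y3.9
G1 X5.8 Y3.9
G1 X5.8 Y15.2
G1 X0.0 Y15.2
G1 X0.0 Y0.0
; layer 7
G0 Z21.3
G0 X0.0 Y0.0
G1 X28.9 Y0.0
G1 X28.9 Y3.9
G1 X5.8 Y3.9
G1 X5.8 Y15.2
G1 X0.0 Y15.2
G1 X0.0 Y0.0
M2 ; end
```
solid part
  facet normal 0.0000 0.0000 -1.0000
    outer loop
      vertex 28.9 3.9 0.0
      vertex 28.9 0.0 0.0
      vertex 0.0 0.0 0.0
    endloop
  endfacet
  facet normal 0.0000 0.0000 -1.0000
    outer loop
      vertex 5.8 3.9 0.0
      vertex 28.9 3.9 0.0
      vertex 0.0 0.0 0.0
    endloop
  endfacet
  facet normal 0.0000 0.0000 -1.0000
    outer loop
      vertex 5.8 15.2 0.0
      vertex 5.8 3.9 0.0
      vertex 0.0 0.0 0.0
    endloop
  endfacet
  facet normal 0.0000 0.0000 -1.0000
    outer loop
      vertex 0.0 15.2 0.0
      vertex 5.8 15.2 0.0
      vertex 0.0 0.0 0.0
    endloop
  endfacet
  facet normal 0.0000 0.0000 1.0000
    outer loop
      vertex 0.0 0.0 21.3
      vertex 28.9 0.0 21.3
      vertex 28.9 3.9 21.3
    endloop
  endfacet
  facet normal 0.0000 0.0000 1.0000
    outer loop
      vertex 0.0 0.0 21.3
      vertex 28.9 3.9 21.3
      vertex 5.8 3.9 21.3
    endloop
  endfacet
  facet normal 0.0000 0.0000 1.0000
    outer loop
      vertex 0.0 0.0 21.3
      vertex 5.8 3.9 21.3
      vertex 5.8 15.2 21.3
    endloop
  endfacet
  facet normal 0.0000 0.0000 1.0000
    outer loop
      vertex 0.0 0.0 21.3
      vertex 5.8 15.2 21.3
      vertex 0.0 15.2 21.3
    endloop
  endfacet
  facet normal 0.0000 -1.0000 0.0000
    outer loop
      vertex 0.0 0.0 0.0
      vertex 28.9 0.0 0.0
      vertex 28.9 0.0 21.3
    endloop
  endfacet
  facet normal 0.0000 -1.0000 0.0000
    outer loop
      vertex 0.0 0.0 0.0
      vertex 28.9 0.0 21.3
      vertex 0.0 0.0 21.3
    endloop
  endfacet
  facet normal 1.0000 0.0000 0.0000
    outer loop
      vertex 28.9 0.0 0.0
      vertex 28.9 3.9 0.0
      vertex 28.9 3.9 21.3
    endloop
  endfacet
  facet normal 1.0000 0.0000 0.0000
    outer loop
      vertex 28.9 0.0 0.0
      vertex 28.9 3.9 21.3
      vertex 28.9 0.0 21.3
    endloop
  endfacet
  facet normal 0.0000 1.0000 0.0000
    outer loop
      vertex 28.9 3.9 0.0
      vertex 5.8 3.9 0.0
      vertex 5.8 3.9 21.3
    endloop
  endfacet
  facet normal 0.0000 1.0000 0.0000
    outer loop
      vertex 28.9 3.9 0.0
      vertex 5.8 3.9 21.3
      vertex 28.9 3.9 21.3
    endloop
  endfacet
  facet normal 1.0000 0.0000 0.0000
    outer loop
      vertex 5.8 3.9 0.0
      vertex 5.8 15.2 0.0
      vertex 5.8 15.2 21.3
    endloop
  endfacet
  facet normal 1.0000 0.0000 0.0000
    outer loop
      vertex 5.8 3.9 0.0
      vertex 5.8 15.2 21.3
      vertex 5.8 3.9 21.3
    endloop
  endfacet
  facet normal 0.0000 1.0000 0.0000
    outer loop
      vertex 5.8 15.2 0.0
      vertex 0.0 15.2 0.0
      vertex 0.0 15.2 21.3
    endloop
  endfacet
  facet normal 0.0000 1.0000 0.0000
    outer loop
      vertex 5.8 15.2 0.0
      vertex 0.0 15.2 21.3
      vertex 5.8 15.2 21.3
    endloop
  endfacet
  facet normal -1.0000 0.0000 0.0000
    outer loop
      vertex 0.0 15.2 0.0
      vertex 0.0 0.0 0.0
      vertex 0.0 0.0 21.3
    endloop
  endfacet
  facet normal -1.0000 0.0000 0.0000
    outer loop
      vertex 0.0 15.2 0.0
      vertex 0.0 0.0 21.3
      vertex 0.0 15.2 21.3
    endloop
  endfacet
endsolid part

The G0 Z moves step by Δz≈3.0 mm. Every layer's G1 loop is the same polygon, so the solid is a straight extrusion of it from z=0 to z≈21.3. Closing with flat bottom and top caps and triangulating gives 20 facets — an L-shaped prism: outer 28.9 × 15.2 mm, arm thicknesses ≈ 3.9 mm (horizontal) and 5.8 mm (vertical), extruded 21.3 mm in z.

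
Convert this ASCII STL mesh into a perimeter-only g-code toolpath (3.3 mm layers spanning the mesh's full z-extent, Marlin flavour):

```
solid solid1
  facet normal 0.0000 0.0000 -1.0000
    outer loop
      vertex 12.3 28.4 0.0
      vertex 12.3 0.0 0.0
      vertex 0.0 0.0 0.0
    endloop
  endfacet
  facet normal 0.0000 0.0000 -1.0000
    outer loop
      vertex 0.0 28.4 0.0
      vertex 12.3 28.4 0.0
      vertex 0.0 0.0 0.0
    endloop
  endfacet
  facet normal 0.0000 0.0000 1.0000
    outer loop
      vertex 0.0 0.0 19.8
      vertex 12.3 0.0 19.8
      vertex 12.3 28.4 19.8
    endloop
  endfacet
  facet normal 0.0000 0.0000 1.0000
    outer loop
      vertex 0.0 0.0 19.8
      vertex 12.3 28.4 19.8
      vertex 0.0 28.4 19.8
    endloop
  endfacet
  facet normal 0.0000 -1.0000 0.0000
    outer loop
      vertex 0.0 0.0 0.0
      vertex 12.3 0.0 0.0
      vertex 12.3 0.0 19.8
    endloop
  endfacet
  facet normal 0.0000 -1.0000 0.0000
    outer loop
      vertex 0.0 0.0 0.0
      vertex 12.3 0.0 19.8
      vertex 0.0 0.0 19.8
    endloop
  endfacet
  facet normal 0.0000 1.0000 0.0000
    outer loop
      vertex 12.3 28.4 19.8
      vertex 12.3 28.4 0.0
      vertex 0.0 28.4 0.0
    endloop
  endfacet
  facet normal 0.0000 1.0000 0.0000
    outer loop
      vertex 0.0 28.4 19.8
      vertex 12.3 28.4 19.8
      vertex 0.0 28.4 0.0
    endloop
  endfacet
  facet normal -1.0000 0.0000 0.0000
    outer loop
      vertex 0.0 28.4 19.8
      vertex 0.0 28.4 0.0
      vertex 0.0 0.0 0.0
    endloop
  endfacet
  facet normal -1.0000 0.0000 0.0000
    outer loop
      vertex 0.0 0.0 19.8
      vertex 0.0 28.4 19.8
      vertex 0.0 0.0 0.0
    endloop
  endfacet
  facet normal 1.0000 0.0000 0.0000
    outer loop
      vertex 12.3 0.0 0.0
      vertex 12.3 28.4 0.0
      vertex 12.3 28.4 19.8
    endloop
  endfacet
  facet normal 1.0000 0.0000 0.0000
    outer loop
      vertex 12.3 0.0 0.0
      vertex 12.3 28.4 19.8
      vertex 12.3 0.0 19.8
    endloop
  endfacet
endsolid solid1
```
; perimeter-only toolpath
G21 ; units = mm
G90 ; absolute positioning
G28 ; home
; layer 1
G0 Z3.3
G0 X0.0 Y0.0
G1 X12.3 Y0.0
G1 X12.3 Y28.4
G1 X0.0 Y28.4
G1 X0.0 Y0.0
; layer 2
G0 Z6.6
G0 X0.0 Y0.0
G1 X12.3 Y0.0
G1 X12.3 Y28.4
G1 X0.0 Y28.4
G1 X0.0 Y0.0
; layer 3
G0 Z9.9
G0 X0.0 Y0.0
G1 X12.3 Y0.0
G1 X12.3 Y28.4
G1 X0.0 Y28.4
G1 X0.0 Y0.0
; layer 4
G0 Z13.2
G0 X0.0 Y0.0
G1 X12.3 Y0.0
G1 X12.3 Y28.4
G1 X0.0 Y28.4
G1 X0.0 Y0.0
; layer 5
G0 Z16.5
G0 X0.0 Y0.0
G1 X12.3 Y0.0
G1 X12.3 Y28.4
G1 X0.0 Y28.4
G1 X0.0 Y0.0
; layer 6
G0 Z19.8
G0 X0.0 Y0.0
G1 X12.3 Y0.0
G1 X12.3 Y28.4
G1 X0.0 Y28.4
G1 X0.0 Y0.0
M2 ; end

The solid is a rectangular box, roughly 12.3 × 28.4 mm footprint and 19.8 mm tall. Slicing at Δz = 3.3 mm — 6 equal slices spanning the solid's height, so layer i sits at z = i·h/6 — gives 6 non-empty perimeters. Each is a 4-segment closed polygon; G0 lifts to the layer z and rapids to the start vertex, then G1 traces the edges.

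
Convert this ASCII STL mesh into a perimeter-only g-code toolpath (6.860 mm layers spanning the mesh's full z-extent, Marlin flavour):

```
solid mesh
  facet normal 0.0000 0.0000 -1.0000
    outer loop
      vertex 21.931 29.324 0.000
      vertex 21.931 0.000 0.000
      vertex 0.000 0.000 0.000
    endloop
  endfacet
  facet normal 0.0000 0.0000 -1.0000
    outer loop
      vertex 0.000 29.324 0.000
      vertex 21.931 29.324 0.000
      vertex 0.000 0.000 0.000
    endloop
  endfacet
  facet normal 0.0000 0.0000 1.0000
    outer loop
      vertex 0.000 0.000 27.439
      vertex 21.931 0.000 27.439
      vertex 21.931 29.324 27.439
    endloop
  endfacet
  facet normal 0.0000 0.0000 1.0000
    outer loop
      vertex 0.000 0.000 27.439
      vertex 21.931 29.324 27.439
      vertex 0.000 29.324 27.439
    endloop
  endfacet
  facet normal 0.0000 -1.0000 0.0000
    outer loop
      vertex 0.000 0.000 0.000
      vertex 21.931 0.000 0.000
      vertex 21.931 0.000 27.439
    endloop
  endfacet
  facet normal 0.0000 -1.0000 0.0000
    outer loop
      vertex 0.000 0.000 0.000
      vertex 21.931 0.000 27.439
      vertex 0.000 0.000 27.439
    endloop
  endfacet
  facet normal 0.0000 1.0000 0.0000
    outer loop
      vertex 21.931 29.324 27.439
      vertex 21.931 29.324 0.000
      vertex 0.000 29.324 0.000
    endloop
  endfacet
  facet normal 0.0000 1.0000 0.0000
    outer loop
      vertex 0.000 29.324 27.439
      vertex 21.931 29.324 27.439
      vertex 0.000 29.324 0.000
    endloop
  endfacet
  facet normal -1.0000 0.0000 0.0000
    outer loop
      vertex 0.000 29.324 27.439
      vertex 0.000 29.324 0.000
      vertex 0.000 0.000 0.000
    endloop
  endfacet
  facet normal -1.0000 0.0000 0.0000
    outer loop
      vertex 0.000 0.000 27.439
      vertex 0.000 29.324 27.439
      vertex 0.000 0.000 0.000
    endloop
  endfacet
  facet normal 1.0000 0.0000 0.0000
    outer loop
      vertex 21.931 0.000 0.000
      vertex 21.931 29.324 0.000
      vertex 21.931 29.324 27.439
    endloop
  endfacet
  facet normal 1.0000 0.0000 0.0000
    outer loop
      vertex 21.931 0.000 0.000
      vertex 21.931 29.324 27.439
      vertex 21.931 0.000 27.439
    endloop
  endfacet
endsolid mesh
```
; perimeter-only toolpath
G21 ; units = mm
G90 ; absolute positioning
G28 ; home
; layer 1
G0 Z6.860
G0 X0.000 Y0.000
G1 X21.931 Y0.000
G1 X21.931 Y29.324
G1 X0.000 Y29.324
G1 X0.000 Y0.000
; layer 2
G0 Z13.720
G0 X0.000 Y0.000
G1 X21.931 Y0.000
G1 X21.931 Y29.324
G1 X0.000 Y29.324
G1 X0.000 Y0.000
; layer 3
G0 Z20.579
G0 X0.000 Y0.000
G1 X21.931 Y0.000
G1 X21.931 Y29.324
G1 X0.000 Y29.324
G1 X0.000 Y0.000
; layer 4
G0 Z27.439
G0 X0.000 Y0.000
G1 X21.931 Y0.000
G1 X21.931 Y29.324
G1 X0.000 Y29.324
G1 X0.000 Y0.000
M2 ; end

The solid is a rectangular box, roughly 21.9 × 29.3 mm footprint and 27.4 mm tall. Slicing at Δz = 6.860 mm — 4 equal slices spanning the solid's height, so layer i sits at z = i·h/4 — gives 4 non-empty perimeters. Each is a 4-segment closed polygon; G0 lifts to the layer z and rapids to the start vertex, then G1 traces the edges.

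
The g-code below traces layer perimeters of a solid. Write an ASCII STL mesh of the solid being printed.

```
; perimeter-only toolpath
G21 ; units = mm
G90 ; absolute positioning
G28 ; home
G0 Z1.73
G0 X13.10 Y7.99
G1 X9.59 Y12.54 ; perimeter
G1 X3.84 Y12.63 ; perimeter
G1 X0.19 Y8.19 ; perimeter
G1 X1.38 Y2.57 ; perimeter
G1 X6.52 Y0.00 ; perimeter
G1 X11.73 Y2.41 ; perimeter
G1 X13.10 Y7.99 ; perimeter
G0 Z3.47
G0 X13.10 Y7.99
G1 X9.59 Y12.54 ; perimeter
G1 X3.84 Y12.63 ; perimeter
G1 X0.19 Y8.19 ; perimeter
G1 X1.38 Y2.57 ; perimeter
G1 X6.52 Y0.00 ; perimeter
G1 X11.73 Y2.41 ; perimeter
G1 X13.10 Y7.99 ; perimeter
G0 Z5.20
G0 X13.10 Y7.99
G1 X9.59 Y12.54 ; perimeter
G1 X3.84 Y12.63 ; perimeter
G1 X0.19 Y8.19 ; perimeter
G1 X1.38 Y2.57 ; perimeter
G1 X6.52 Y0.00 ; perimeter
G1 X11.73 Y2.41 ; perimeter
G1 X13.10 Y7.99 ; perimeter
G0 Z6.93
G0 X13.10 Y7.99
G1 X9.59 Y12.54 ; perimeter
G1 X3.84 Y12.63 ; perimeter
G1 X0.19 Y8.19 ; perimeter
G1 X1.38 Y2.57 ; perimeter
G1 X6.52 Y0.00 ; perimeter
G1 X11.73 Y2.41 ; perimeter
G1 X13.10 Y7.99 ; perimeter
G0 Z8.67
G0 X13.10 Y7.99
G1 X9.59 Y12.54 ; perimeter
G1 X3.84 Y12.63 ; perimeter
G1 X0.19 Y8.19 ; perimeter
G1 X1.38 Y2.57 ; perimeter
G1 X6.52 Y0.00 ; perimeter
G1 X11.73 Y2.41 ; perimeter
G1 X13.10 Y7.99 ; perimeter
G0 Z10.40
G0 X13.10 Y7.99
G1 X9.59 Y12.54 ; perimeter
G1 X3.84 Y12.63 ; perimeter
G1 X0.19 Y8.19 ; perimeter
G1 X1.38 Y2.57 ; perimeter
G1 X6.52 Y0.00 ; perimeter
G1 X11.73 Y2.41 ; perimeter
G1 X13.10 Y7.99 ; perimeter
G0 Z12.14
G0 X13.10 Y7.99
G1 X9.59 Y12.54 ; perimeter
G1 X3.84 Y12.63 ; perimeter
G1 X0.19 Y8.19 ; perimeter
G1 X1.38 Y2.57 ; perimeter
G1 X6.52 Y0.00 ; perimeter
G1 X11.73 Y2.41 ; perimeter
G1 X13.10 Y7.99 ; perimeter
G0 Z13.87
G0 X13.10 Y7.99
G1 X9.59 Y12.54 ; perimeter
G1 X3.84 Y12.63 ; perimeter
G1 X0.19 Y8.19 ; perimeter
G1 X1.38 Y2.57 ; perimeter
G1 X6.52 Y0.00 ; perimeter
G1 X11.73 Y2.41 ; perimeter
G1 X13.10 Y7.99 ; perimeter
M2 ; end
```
solid part
  facet normal 0.0000 0.0000 -1.0000
    outer loop
      vertex 3.84 12.63 0.00
      vertex 9.59 12.54 0.00
      vertex 13.10 7.99 0.00
    endloop
  endfacet
  facet normal 0.0000 0.0000 -1.0000
    outer loop
      vertex 0.19 8.19 0.00
      vertex 3.84 12.63 0.00
      vertex 13.10 7.99 0.00
    endloop
  endfacet
  facet normal 0.0000 0.0000 -1.0000
    outer loop
      vertex 1.38 2.57 0.00
      vertex 0.19 8.19 0.00
      vertex 13.10 7.99 0.00
    endloop
  endfacet
  facet normal 0.0000 0.0000 -1.0000
    outer loop
      vertex 6.52 0.00 0.00
      vertex 1.38 2.57 0.00
      vertex 13.10 7.99 0.00
    endloop
  endfacet
  facet normal 0.0000 0.0000 -1.0000
    outer loop
      vertex 11.73 2.41 0.00
      vertex 6.52 0.00 0.00
      vertex 13.10 7.99 0.00
    endloop
  endfacet
  facet normal 0.0000 0.0000 1.0000
    outer loop
      vertex 13.10 7.99 13.87
      vertex 9.59 12.54 13.87
      vertex 3.84 12.63 13.87
    endloop
  endfacet
  facet normal 0.0000 0.0000 1.0000
    outer loop
      vertex 13.10 7.99 13.87
      vertex 3.84 12.63 13.87
      vertex 0.19 8.19 13.87
    endloop
  endfacet
  facet normal 0.0000 0.0000 1.0000
    outer loop
      vertex 13.10 7.99 13.87
      vertex 0.19 8.19 13.87
      vertex 1.38 2.57 13.87
    endloop
  endfacet
  facet normal 0.0000 0.0000 1.0000
    outer loop
      vertex 13.10 7.99 13.87
      vertex 1.38 2.57 13.87
      vertex 6.52 0.00 13.87
    endloop
  endfacet
  facet normal 0.0000 0.0000 1.0000
    outer loop
      vertex 13.10 7.99 13.87
      vertex 6.52 0.00 13.87
      vertex 11.73 2.41 13.87
    endloop
  endfacet
  facet normal 0.7918 0.6108 0.0000
    outer loop
      vertex 13.10 7.99 0.00
      vertex 9.59 12.54 0.00
      vertex 9.59 12.54 13.87
    endloop
  endfacet
  facet normal 0.7918 0.6108 0.0000
    outer loop
      vertex 13.10 7.99 0.00
      vertex 9.59 12.54 13.87
      vertex 13.10 7.99 13.87
    endloop
  endfacet
  facet normal 0.0157 0.9999 0.0000
    outer loop
      vertex 9.59 12.54 0.00
      vertex 3.84 12.63 0.00
      vertex 3.84 12.63 13.87
    endloop
  endfacet
  facet normal 0.0157 0.9999 0.0000
    outer loop
      vertex 9.59 12.54 0.00
      vertex 3.84 12.63 13.87
      vertex 9.59 12.54 13.87
    endloop
  endfacet
  facet normal -0.7725 0.6350 0.0000
    outer loop
      vertex 3.84 12.63 0.00
      vertex 0.19 8.19 0.00
      vertex 0.19 8.19 13.87
    endloop
  endfacet
  facet normal -0.7725 0.6350 0.0000
    outer loop
      vertex 3.84 12.63 0.00
      vertex 0.19 8.19 13.87
      vertex 3.84 12.63 13.87
    endloop
  endfacet
  facet normal -0.9783 -0.2072 0.0000
    outer loop
      vertex 0.19 8.19 0.00
      vertex 1.38 2.57 0.00
      vertex 1.38 2.57 13.87
    endloop
  endfacet
  facet normal -0.9783 -0.2072 0.0000
    outer loop
      vertex 0.19 8.19 0.00
      vertex 1.38 2.57 13.87
      vertex 0.19 8.19 13.87
    endloop
  endfacet
  facet normal -0.4472 -0.8944 0.0000
    outer loop
      vertex 1.38 2.57 0.00
      vertex 6.52 0.00 0.00
      vertex 6.52 0.00 13.87
    endloop
  endfacet
  facet normal -0.4472 -0.8944 0.0000
    outer loop
      vertex 1.38 2.57 0.00
      vertex 6.52 0.00 13.87
      vertex 1.38 2.57 13.87
    endloop
  endfacet
  facet normal 0.4198 -0.9076 0.0000
    outer loop
      vertex 6.52 0.00 0.00
      vertex 11.73 2.41 0.00
      vertex 11.73 2.41 13.87
    endloop
  endfacet
  facet normal 0.4198 -0.9076 0.0000
    outer loop
      vertex 6.52 0.00 0.00
      vertex 11.73 2.41 13.87
      vertex 6.52 0.00 13.87
    endloop
  endfacet
  facet normal 0.9712 -0.2384 0.0000
    outer loop
      vertex 11.73 2.41 0.00
      vertex 13.10 7.99 0.00
      vertex 13.10 7.99 13.87
    endloop
  endfacet
  facet normal 0.9712 -0.2384 0.0000
    outer loop
      vertex 11.73 2.41 0.00
      vertex 13.10 7.99 13.87
      vertex 11.73 2.41 13.87
    endloop
  endfacet
endsolid part

The G0 Z moves step by Δz≈1.73 mm. Every layer's G1 loop is the same polygon, so the solid is a straight extrusion of it from z=0 to z≈13.9. Closing with flat bottom and top caps and triangulating gives 24 facets — a regular 7-sided prism (a cylinder approximated with 7 flat sides), circumscribed radius ≈ 6.62 mm, height ≈ 13.9 mm.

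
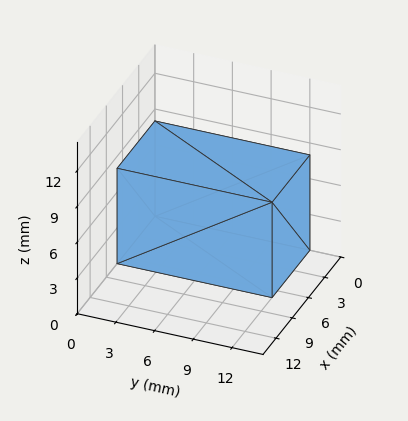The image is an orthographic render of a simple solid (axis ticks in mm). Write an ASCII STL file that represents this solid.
Reading the render: the shape is a rectangular box, roughly 7 × 12 mm footprint and 8 mm tall (dimensions read to the nearest mm from the axis ticks). For the STL, each face is triangulated and given an outward normal.

solid part
  facet normal 0.0000 0.0000 -1.0000
    outer loop
      vertex 7.0 12.0 0.0
      vertex 7.0 0.0 0.0
      vertex 0.0 0.0 0.0
    endloop
  endfacet
  facet normal 0.0000 0.0000 -1.0000
    outer loop
      vertex 0.0 12.0 0.0
      vertex 7.0 12.0 0.0
      vertex 0.0 0.0 0.0
    endloop
  endfacet
  facet normal 0.0000 0.0000 1.0000
    outer loop
      vertex 0.0 0.0 8.0
      vertex 7.0 0.0 8.0
      vertex 7.0 12.0 8.0
    endloop
  endfacet
  facet normal 0.0000 0.0000 1.0000
    outer loop
      vertex 0.0 0.0 8.0
      vertex 7.0 12.0 8.0
      vertex 0.0 12.0 8.0
    endloop
  endfacet
  facet normal 0.0000 -1.0000 0.0000
    outer loop
      vertex 0.0 0.0 0.0
      vertex 7.0 0.0 0.0
      vertex 7.0 0.0 8.0
    endloop
  endfacet
  facet normal 0.0000 -1.0000 0.0000
    outer loop
      vertex 0.0 0.0 0.0
      vertex 7.0 0.0 8.0
      vertex 0.0 0.0 8.0
    endloop
  endfacet
  facet normal 0.0000 1.0000 0.0000
    outer loop
      vertex 7.0 12.0 8.0
      vertex 7.0 12.0 0.0
      vertex 0.0 12.0 0.0
    endloop
  endfacet
  facet normal 0.0000 1.0000 0.0000
    outer loop
      vertex 0.0 12.0 8.0
      vertex 7.0 12.0 8.0
      vertex 0.0 12.0 0.0
    endloop
  endfacet
  facet normal -1.0000 0.0000 0.0000
    outer loop
      vertex 0.0 12.0 8.0
      vertex 0.0 12.0 0.0
      vertex 0.0 0.0 0.0
    endloop
  endfacet
  facet normal -1.0000 0.0000 0.0000
    outer loop
      vertex 0.0 0.0 8.0
      vertex 0.0 12.0 8.0
      vertex 0.0 0.0 0.0
    endloop
  endfacet
  facet normal 1.0000 0.0000 0.0000
    outer loop
      vertex 7.0 0.0 0.0
      vertex 7.0 12.0 0.0
      vertex 7.0 12.0 8.0
    endloop
  endfacet
  facet normal 1.0000 0.0000 0.0000
    outer loop
      vertex 7.0 0.0 0.0
      vertex 7.0 12.0 8.0
      vertex 7.0 0.0 8.0
    endloop
  endfacet
endsolid part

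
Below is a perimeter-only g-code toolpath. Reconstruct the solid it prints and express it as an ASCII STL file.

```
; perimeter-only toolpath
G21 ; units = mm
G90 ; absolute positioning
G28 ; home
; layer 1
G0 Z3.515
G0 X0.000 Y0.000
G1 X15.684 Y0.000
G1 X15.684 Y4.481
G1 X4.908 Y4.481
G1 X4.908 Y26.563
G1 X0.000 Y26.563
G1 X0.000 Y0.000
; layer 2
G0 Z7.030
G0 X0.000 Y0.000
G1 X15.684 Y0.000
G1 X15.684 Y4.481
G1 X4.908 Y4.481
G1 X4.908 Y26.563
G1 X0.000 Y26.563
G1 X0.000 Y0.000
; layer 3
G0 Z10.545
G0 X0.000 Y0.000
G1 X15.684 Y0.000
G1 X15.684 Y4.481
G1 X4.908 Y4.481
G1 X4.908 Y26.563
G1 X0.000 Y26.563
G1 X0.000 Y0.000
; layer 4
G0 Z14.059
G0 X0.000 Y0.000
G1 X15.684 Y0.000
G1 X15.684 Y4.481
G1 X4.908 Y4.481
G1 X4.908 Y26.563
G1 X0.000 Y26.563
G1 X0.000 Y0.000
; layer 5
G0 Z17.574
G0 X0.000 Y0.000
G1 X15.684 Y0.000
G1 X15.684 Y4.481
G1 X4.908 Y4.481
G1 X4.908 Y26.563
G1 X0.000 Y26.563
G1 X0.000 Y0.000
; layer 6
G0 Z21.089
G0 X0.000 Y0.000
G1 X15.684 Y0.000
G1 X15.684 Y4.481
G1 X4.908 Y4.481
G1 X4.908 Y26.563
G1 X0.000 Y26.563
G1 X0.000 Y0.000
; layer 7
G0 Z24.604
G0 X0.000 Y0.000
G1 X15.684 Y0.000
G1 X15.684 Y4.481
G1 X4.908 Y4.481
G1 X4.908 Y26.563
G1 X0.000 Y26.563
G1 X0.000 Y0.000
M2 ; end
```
solid part
  facet normal 0.0000 0.0000 -1.0000
    outer loop
      vertex 15.684 4.481 0.000
      vertex 15.684 0.000 0.000
      vertex 0.000 0.000 0.000
    endloop
  endfacet
  facet normal 0.0000 0.0000 -1.0000
    outer loop
      vertex 4.908 4.481 0.000
      vertex 15.684 4.481 0.000
      vertex 0.000 0.000 0.000
    endloop
  endfacet
  facet normal 0.0000 0.0000 -1.0000
    outer loop
      vertex 4.908 26.563 0.000
      vertex 4.908 4.481 0.000
      vertex 0.000 0.000 0.000
    endloop
  endfacet
  facet normal 0.0000 0.0000 -1.0000
    outer loop
      vertex 0.000 26.563 0.000
      vertex 4.908 26.563 0.000
      vertex 0.000 0.000 0.000
    endloop
  endfacet
  facet normal 0.0000 0.0000 1.0000
    outer loop
      vertex 0.000 0.000 24.604
      vertex 15.684 0.000 24.604
      vertex 15.684 4.481 24.604
    endloop
  endfacet
  facet normal 0.0000 0.0000 1.0000
    outer loop
      vertex 0.000 0.000 24.604
      vertex 15.684 4.481 24.604
      vertex 4.908 4.481 24.604
    endloop
  endfacet
  facet normal 0.0000 0.0000 1.0000
    outer loop
      vertex 0.000 0.000 24.604
      vertex 4.908 4.481 24.604
      vertex 4.908 26.563 24.604
    endloop
  endfacet
  facet normal 0.0000 0.0000 1.0000
    outer loop
      vertex 0.000 0.000 24.604
      vertex 4.908 26.563 24.604
      vertex 0.000 26.563 24.604
    endloop
  endfacet
  facet normal 0.0000 -1.0000 0.0000
    outer loop
      vertex 0.000 0.000 0.000
      vertex 15.684 0.000 0.000
      vertex 15.684 0.000 24.604
    endloop
  endfacet
  facet normal 0.0000 -1.0000 0.0000
    outer loop
      vertex 0.000 0.000 0.000
      vertex 15.684 0.000 24.604
      vertex 0.000 0.000 24.604
    endloop
  endfacet
  facet normal 1.0000 0.0000 0.0000
    outer loop
      vertex 15.684 0.000 0.000
      vertex 15.684 4.481 0.000
      vertex 15.684 4.481 24.604
    endloop
  endfacet
  facet normal 1.0000 0.0000 0.0000
    outer loop
      vertex 15.684 0.000 0.000
      vertex 15.684 4.481 24.604
      vertex 15.684 0.000 24.604
    endloop
  endfacet
  facet normal 0.0000 1.0000 0.0000
    outer loop
      vertex 15.684 4.481 0.000
      vertex 4.908 4.481 0.000
      vertex 4.908 4.481 24.604
    endloop
  endfacet
  facet normal 0.0000 1.0000 0.0000
    outer loop
      vertex 15.684 4.481 0.000
      vertex 4.908 4.481 24.604
      vertex 15.684 4.481 24.604
    endloop
  endfacet
  facet normal 1.0000 0.0000 0.0000
    outer loop
      vertex 4.908 4.481 0.000
      vertex 4.908 26.563 0.000
      vertex 4.908 26.563 24.604
    endloop
  endfacet
  facet normal 1.0000 0.0000 0.0000
    outer loop
      vertex 4.908 4.481 0.000
      vertex 4.908 26.563 24.604
      vertex 4.908 4.481 24.604
    endloop
  endfacet
  facet normal 0.0000 1.0000 0.0000
    outer loop
      vertex 4.908 26.563 0.000
      vertex 0.000 26.563 0.000
      vertex 0.000 26.563 24.604
    endloop
  endfacet
  facet normal 0.0000 1.0000 0.0000
    outer loop
      vertex 4.908 26.563 0.000
      vertex 0.000 26.563 24.604
      vertex 4.908 26.563 24.604
    endloop
  endfacet
  facet normal -1.0000 0.0000 0.0000
    outer loop
      vertex 0.000 26.563 0.000
      vertex 0.000 0.000 0.000
      vertex 0.000 0.000 24.604
    endloop
  endfacet
  facet normal -1.0000 0.0000 0.0000
    outer loop
      vertex 0.000 26.563 0.000
      vertex 0.000 0.000 24.604
      vertex 0.000 26.563 24.604
    endloop
  endfacet
endsolid part

The G0 Z moves step by Δz≈3.515 mm. Every layer's G1 loop is the same polygon, so the solid is a straight extrusion of it from z=0 to z≈24.6. Closing with flat bottom and top caps and triangulating gives 20 facets — an L-shaped prism: outer 15.7 × 26.6 mm, arm thicknesses ≈ 4.48 mm (horizontal) and 4.91 mm (vertical), extruded 24.6 mm in z.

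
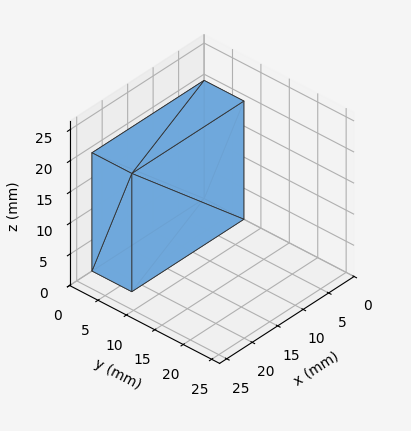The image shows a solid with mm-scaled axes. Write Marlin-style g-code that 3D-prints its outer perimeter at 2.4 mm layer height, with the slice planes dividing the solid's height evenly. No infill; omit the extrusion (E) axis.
Reading the render: the shape is a rectangular box, roughly 22 × 7 mm footprint and 19 mm tall (dimensions read to the nearest mm from the axis ticks). For the g-code, the solid's height is divided into equal slices at the stated Δz and each level perimeter traced with G1 moves after a G0 lift.

; perimeter-only toolpath
G21 ; units = mm
G90 ; absolute positioning
G28 ; home
; layer 1
G0 Z2.4
G0 X0.0 Y0.0
G1 X22.0 Y0.0
G1 X22.0 Y7.0
G1 X0.0 Y7.0
G1 X0.0 Y0.0
; layer 2
G0 Z4.8
G0 X0.0 Y0.0
G1 X22.0 Y0.0
G1 X22.0 Y7.0
G1 X0.0 Y7.0
G1 X0.0 Y0.0
; layer 3
G0 Z7.1
G0 X0.0 Y0.0
G1 X22.0 Y0.0
G1 X22.0 Y7.0
G1 X0.0 Y7.0
G1 X0.0 Y0.0
; layer 4
G0 Z9.5
G0 X0.0 Y0.0
G1 X22.0 Y0.0
G1 X22.0 Y7.0
G1 X0.0 Y7.0
G1 X0.0 Y0.0
; layer 5
G0 Z11.9
G0 X0.0 Y0.0
G1 X22.0 Y0.0
G1 X22.0 Y7.0
G1 X0.0 Y7.0
G1 X0.0 Y0.0
; layer 6
G0 Z14.2
G0 X0.0 Y0.0
G1 X22.0 Y0.0
G1 X22.0 Y7.0
G1 X0.0 Y7.0
G1 X0.0 Y0.0
; layer 7
G0 Z16.6
G0 X0.0 Y0.0
G1 X22.0 Y0.0
G1 X22.0 Y7.0
G1 X0.0 Y7.0
G1 X0.0 Y0.0
; layer 8
G0 Z19.0
G0 X0.0 Y0.0
G1 X22.0 Y0.0
G1 X22.0 Y7.0
G1 X0.0 Y7.0
G1 X0.0 Y0.0
M2 ; end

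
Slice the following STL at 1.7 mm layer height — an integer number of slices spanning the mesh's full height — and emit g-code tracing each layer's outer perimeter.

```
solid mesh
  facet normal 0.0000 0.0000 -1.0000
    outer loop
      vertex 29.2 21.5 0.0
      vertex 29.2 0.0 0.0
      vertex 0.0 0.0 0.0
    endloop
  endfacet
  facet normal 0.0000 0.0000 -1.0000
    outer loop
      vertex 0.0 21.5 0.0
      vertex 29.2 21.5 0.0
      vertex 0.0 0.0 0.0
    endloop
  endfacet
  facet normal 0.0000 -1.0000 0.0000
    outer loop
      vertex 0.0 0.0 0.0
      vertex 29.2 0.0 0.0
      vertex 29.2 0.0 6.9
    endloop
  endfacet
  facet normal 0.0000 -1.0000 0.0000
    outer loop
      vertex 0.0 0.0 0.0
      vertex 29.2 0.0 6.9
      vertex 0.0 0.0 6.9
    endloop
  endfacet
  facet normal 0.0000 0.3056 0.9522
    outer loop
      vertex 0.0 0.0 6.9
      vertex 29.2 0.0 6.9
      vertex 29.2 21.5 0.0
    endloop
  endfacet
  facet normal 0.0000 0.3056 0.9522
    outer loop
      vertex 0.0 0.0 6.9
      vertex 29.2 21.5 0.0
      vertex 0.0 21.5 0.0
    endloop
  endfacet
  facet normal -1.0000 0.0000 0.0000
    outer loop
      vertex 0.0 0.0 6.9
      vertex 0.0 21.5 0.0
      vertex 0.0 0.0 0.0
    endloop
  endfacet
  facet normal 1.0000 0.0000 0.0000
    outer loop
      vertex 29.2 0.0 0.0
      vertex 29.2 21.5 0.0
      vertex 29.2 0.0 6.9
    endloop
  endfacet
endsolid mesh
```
; perimeter-only toolpath
G21 ; units = mm
G90 ; absolute positioning
G28 ; home
; layer 1
G0 Z1.7
G0 X0.0 Y0.0
G1 X29.2 Y0.0
G1 X29.2 Y16.1
G1 X0.0 Y16.1
G1 X0.0 Y0.0
; layer 2
G0 Z3.5
G0 X0.0 Y0.0
G1 X29.2 Y0.0
G1 X29.2 Y10.8
G1 X0.0 Y10.8
G1 X0.0 Y0.0
; layer 3
G0 Z5.2
G0 X0.0 Y0.0
G1 X29.2 Y0.0
G1 X29.2 Y5.4
G1 X0.0 Y5.4
G1 X0.0 Y0.0
M2 ; end

The solid is a wedge (ramp): 29.2 × 21.5 mm base, rising to 6.9 mm along the y=0 edge and sloping linearly to z=0 at y=21.5. Slicing at Δz = 1.7 mm — 4 equal slices spanning the solid's height, so layer i sits at z = i·h/4 — gives 3 non-empty perimeters. Each is a 4-segment closed polygon; G0 lifts to the layer z and rapids to the start vertex, then G1 traces the edges. The cross-section shrinks linearly with z (the slice at the apex is degenerate and omitted).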